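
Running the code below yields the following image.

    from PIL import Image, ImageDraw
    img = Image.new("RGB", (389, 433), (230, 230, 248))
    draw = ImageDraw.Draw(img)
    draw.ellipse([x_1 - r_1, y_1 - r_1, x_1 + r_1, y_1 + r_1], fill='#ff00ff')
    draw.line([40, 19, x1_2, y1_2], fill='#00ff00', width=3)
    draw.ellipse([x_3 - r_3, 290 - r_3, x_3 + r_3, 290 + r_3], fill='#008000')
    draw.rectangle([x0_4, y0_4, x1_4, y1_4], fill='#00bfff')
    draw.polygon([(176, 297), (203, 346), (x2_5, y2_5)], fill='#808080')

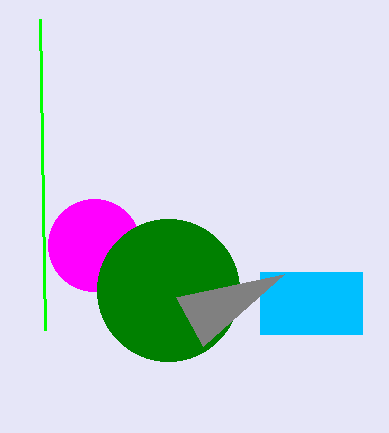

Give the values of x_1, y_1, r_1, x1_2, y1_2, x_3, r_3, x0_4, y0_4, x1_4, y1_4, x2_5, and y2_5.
x_1 = 94
y_1 = 245
r_1 = 46
x1_2 = 45
y1_2 = 330
x_3 = 168
r_3 = 71
x0_4 = 260
y0_4 = 272
x1_4 = 362
y1_4 = 334
x2_5 = 284
y2_5 = 274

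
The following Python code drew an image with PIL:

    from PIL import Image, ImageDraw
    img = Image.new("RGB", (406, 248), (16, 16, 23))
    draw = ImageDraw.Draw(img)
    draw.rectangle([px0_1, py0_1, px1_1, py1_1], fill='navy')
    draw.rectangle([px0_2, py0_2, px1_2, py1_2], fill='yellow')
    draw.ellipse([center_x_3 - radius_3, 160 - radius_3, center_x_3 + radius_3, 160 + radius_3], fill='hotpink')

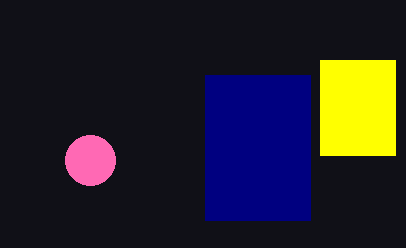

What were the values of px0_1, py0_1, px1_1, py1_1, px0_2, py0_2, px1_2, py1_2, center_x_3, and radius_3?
px0_1 = 205
py0_1 = 75
px1_1 = 310
py1_1 = 220
px0_2 = 320
py0_2 = 60
px1_2 = 395
py1_2 = 155
center_x_3 = 90
radius_3 = 25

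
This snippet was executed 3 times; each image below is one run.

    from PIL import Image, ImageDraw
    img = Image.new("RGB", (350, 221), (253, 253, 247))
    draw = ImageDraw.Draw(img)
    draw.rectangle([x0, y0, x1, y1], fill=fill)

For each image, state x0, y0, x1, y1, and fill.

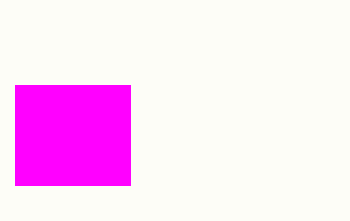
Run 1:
x0 = 15, y0 = 85, x1 = 130, y1 = 185, fill = 'magenta'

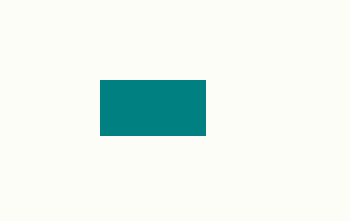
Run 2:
x0 = 100; y0 = 80; x1 = 205; y1 = 135; fill = 'teal'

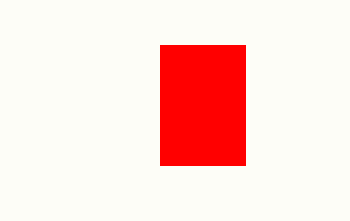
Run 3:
x0 = 160, y0 = 45, x1 = 245, y1 = 165, fill = 'red'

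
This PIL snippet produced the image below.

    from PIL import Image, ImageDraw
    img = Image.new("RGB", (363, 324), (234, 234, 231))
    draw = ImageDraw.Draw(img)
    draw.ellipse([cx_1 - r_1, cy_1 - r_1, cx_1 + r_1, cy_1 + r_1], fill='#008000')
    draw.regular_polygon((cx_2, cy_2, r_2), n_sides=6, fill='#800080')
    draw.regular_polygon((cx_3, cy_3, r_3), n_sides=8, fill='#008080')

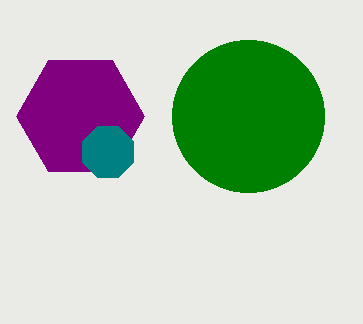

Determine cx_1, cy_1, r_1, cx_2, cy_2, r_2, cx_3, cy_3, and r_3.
cx_1 = 248
cy_1 = 116
r_1 = 76
cx_2 = 80
cy_2 = 116
r_2 = 64
cx_3 = 108
cy_3 = 152
r_3 = 28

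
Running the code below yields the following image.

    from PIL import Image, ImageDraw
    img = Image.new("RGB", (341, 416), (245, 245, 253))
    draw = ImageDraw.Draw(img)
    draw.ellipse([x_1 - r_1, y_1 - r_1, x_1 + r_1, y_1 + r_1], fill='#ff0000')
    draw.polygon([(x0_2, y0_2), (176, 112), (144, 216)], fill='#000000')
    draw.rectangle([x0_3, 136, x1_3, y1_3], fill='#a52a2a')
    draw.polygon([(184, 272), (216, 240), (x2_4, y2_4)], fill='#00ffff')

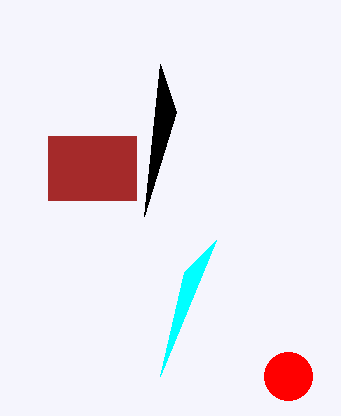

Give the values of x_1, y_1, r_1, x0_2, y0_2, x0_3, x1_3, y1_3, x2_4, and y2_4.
x_1 = 288, y_1 = 376, r_1 = 24, x0_2 = 160, y0_2 = 64, x0_3 = 48, x1_3 = 136, y1_3 = 200, x2_4 = 160, y2_4 = 376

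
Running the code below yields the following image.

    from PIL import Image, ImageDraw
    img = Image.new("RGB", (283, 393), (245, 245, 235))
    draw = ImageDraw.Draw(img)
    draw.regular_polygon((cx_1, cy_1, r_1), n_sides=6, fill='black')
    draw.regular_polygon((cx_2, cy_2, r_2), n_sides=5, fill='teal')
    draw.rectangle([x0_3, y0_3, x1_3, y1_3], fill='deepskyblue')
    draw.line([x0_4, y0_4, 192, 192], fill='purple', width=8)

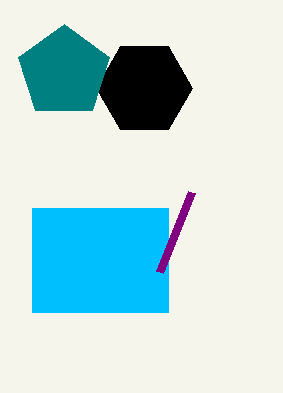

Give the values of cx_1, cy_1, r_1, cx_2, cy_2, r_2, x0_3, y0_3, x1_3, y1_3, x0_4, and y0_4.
cx_1 = 144, cy_1 = 88, r_1 = 48, cx_2 = 64, cy_2 = 72, r_2 = 48, x0_3 = 32, y0_3 = 208, x1_3 = 168, y1_3 = 312, x0_4 = 160, y0_4 = 272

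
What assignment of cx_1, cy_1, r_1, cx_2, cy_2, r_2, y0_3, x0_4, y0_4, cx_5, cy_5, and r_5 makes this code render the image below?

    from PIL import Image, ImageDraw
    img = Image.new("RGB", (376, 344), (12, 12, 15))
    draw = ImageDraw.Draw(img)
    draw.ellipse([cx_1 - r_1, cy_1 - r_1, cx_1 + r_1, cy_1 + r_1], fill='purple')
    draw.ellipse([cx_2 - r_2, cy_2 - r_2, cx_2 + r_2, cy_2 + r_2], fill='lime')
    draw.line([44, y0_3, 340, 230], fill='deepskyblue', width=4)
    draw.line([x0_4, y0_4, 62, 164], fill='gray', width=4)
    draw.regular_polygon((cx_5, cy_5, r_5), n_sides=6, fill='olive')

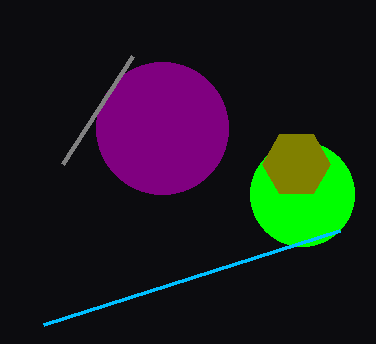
cx_1 = 162
cy_1 = 128
r_1 = 66
cx_2 = 302
cy_2 = 194
r_2 = 52
y0_3 = 324
x0_4 = 132
y0_4 = 56
cx_5 = 296
cy_5 = 164
r_5 = 34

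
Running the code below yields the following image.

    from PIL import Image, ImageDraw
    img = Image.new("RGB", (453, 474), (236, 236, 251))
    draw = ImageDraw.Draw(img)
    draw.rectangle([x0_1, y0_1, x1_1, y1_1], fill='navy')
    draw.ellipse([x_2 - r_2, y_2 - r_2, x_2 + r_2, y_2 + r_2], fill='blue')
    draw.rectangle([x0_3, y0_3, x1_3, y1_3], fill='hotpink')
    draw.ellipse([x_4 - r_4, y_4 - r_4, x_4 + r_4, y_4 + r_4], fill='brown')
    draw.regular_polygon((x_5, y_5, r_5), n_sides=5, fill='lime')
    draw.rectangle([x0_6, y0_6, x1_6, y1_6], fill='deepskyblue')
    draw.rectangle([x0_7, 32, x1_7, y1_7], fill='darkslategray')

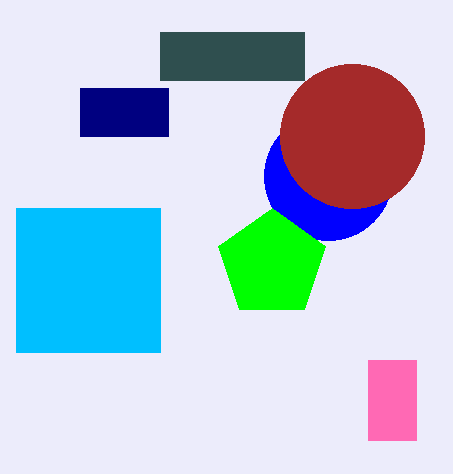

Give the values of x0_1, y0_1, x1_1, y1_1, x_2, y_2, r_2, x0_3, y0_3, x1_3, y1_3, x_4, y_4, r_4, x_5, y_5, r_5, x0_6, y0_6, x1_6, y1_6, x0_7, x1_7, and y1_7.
x0_1 = 80
y0_1 = 88
x1_1 = 168
y1_1 = 136
x_2 = 328
y_2 = 176
r_2 = 64
x0_3 = 368
y0_3 = 360
x1_3 = 416
y1_3 = 440
x_4 = 352
y_4 = 136
r_4 = 72
x_5 = 272
y_5 = 264
r_5 = 56
x0_6 = 16
y0_6 = 208
x1_6 = 160
y1_6 = 352
x0_7 = 160
x1_7 = 304
y1_7 = 80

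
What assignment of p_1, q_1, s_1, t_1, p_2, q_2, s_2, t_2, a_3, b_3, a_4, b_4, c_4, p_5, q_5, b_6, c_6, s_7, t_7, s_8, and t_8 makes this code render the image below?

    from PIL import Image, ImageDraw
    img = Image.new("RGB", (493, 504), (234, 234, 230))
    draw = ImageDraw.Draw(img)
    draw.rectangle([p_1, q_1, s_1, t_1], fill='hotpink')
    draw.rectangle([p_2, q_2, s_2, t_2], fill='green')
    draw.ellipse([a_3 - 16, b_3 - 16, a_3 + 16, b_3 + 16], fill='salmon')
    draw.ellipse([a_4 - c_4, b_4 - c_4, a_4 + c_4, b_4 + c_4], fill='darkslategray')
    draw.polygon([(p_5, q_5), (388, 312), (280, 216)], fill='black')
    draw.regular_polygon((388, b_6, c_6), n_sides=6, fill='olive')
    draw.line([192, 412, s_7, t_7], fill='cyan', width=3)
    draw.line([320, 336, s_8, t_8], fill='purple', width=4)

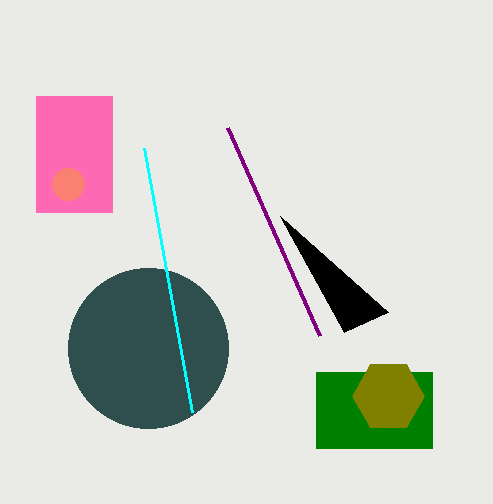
p_1 = 36; q_1 = 96; s_1 = 112; t_1 = 212; p_2 = 316; q_2 = 372; s_2 = 432; t_2 = 448; a_3 = 68; b_3 = 184; a_4 = 148; b_4 = 348; c_4 = 80; p_5 = 344; q_5 = 332; b_6 = 396; c_6 = 36; s_7 = 144; t_7 = 148; s_8 = 228; t_8 = 128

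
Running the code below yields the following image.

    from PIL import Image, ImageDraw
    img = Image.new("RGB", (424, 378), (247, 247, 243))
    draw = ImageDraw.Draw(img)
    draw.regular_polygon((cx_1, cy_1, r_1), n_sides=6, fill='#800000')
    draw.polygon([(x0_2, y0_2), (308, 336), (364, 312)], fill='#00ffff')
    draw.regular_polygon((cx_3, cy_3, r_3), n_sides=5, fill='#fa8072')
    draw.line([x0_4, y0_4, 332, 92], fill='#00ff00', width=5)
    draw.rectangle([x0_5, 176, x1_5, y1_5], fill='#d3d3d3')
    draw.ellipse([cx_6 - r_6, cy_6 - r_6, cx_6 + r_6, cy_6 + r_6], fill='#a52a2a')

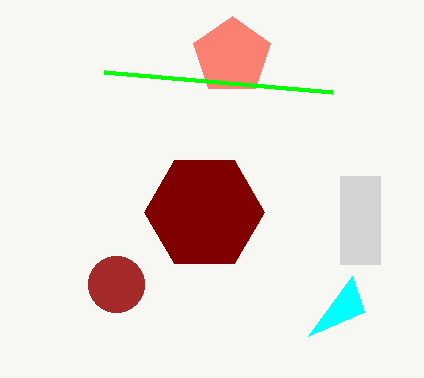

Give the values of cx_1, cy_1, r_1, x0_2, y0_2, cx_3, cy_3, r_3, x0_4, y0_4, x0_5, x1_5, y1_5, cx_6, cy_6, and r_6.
cx_1 = 204, cy_1 = 212, r_1 = 60, x0_2 = 352, y0_2 = 276, cx_3 = 232, cy_3 = 56, r_3 = 40, x0_4 = 104, y0_4 = 72, x0_5 = 340, x1_5 = 380, y1_5 = 264, cx_6 = 116, cy_6 = 284, r_6 = 28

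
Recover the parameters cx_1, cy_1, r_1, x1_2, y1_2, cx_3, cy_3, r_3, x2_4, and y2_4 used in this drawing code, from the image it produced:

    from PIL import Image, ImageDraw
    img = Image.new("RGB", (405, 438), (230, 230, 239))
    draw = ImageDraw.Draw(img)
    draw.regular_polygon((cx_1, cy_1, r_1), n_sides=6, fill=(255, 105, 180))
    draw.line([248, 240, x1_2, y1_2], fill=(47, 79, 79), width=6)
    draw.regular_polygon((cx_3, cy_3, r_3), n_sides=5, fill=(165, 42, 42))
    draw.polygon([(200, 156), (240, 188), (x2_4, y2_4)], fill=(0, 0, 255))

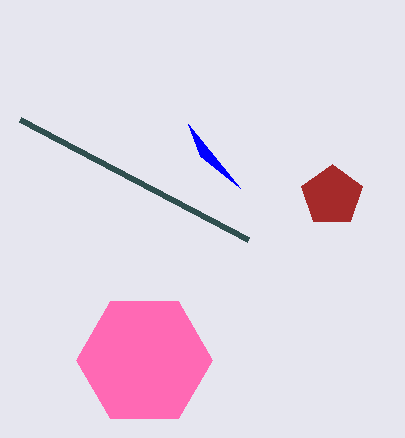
cx_1 = 144
cy_1 = 360
r_1 = 68
x1_2 = 20
y1_2 = 120
cx_3 = 332
cy_3 = 196
r_3 = 32
x2_4 = 188
y2_4 = 124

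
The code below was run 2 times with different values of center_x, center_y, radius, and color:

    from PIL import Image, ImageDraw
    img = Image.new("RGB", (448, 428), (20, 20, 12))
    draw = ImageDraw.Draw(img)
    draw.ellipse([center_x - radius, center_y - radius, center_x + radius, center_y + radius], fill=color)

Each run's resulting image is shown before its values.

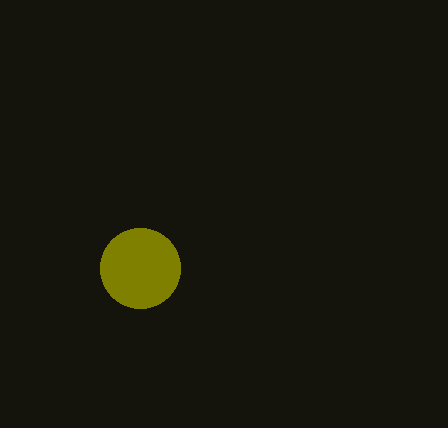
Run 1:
center_x = 140, center_y = 268, radius = 40, color = 'olive'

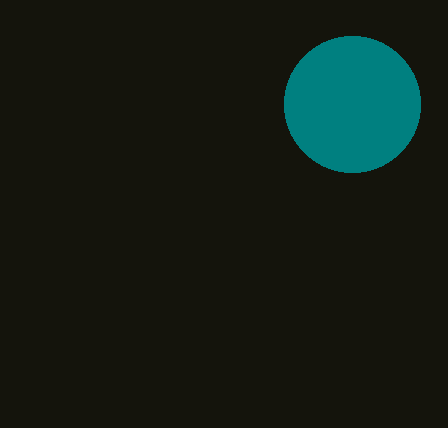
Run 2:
center_x = 352, center_y = 104, radius = 68, color = 'teal'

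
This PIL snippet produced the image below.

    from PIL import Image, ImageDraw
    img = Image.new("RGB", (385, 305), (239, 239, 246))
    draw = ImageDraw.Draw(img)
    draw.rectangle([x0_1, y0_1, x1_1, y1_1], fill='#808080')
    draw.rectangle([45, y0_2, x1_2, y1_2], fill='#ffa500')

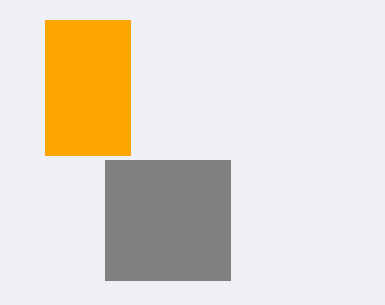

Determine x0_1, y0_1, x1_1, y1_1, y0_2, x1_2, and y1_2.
x0_1 = 105, y0_1 = 160, x1_1 = 230, y1_1 = 280, y0_2 = 20, x1_2 = 130, y1_2 = 155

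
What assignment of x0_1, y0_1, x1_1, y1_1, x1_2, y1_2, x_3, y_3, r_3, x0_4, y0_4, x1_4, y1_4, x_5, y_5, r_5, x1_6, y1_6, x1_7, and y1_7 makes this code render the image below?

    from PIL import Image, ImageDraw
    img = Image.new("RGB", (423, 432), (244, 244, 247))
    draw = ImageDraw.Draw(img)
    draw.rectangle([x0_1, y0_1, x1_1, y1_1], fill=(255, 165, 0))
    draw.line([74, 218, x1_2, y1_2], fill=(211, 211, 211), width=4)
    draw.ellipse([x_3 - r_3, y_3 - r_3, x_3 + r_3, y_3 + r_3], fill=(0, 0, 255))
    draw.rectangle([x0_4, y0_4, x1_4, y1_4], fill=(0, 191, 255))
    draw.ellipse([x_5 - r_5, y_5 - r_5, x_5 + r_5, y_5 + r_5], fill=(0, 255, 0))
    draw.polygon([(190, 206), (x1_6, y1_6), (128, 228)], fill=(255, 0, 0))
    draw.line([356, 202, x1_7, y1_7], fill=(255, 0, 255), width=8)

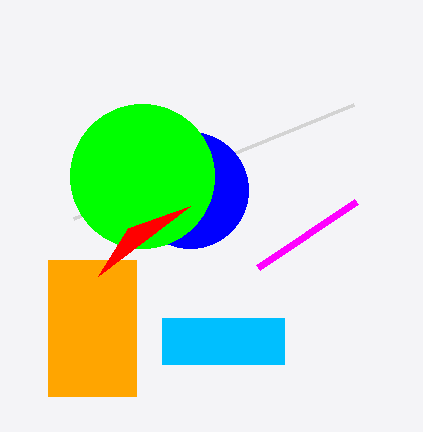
x0_1 = 48; y0_1 = 260; x1_1 = 136; y1_1 = 396; x1_2 = 354; y1_2 = 104; x_3 = 190; y_3 = 190; r_3 = 58; x0_4 = 162; y0_4 = 318; x1_4 = 284; y1_4 = 364; x_5 = 142; y_5 = 176; r_5 = 72; x1_6 = 98; y1_6 = 276; x1_7 = 258; y1_7 = 268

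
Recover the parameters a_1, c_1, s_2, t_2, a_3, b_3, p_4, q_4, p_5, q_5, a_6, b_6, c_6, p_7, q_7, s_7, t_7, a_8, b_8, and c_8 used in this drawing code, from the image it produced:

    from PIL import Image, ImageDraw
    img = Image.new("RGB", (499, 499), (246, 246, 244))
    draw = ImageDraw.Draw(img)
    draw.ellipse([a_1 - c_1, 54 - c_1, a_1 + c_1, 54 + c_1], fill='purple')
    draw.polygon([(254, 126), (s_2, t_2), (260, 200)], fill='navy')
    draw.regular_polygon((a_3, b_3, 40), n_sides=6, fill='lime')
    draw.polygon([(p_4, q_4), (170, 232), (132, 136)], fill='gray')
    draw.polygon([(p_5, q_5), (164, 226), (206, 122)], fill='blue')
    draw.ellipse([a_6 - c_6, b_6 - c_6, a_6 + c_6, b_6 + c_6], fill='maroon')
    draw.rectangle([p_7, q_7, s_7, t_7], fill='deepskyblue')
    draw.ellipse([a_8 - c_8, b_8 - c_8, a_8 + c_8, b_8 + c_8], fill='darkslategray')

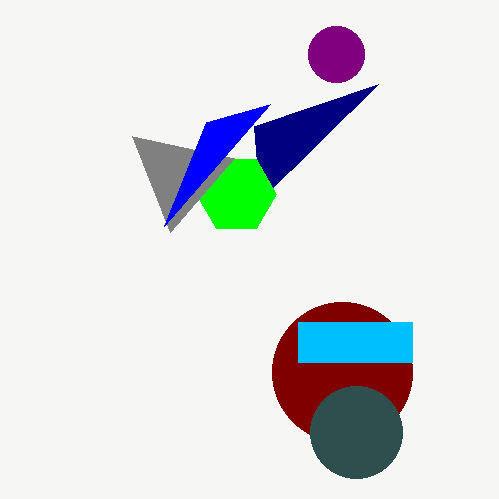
a_1 = 336; c_1 = 28; s_2 = 378; t_2 = 84; a_3 = 236; b_3 = 194; p_4 = 234; q_4 = 158; p_5 = 270; q_5 = 104; a_6 = 342; b_6 = 372; c_6 = 70; p_7 = 298; q_7 = 322; s_7 = 412; t_7 = 362; a_8 = 356; b_8 = 432; c_8 = 46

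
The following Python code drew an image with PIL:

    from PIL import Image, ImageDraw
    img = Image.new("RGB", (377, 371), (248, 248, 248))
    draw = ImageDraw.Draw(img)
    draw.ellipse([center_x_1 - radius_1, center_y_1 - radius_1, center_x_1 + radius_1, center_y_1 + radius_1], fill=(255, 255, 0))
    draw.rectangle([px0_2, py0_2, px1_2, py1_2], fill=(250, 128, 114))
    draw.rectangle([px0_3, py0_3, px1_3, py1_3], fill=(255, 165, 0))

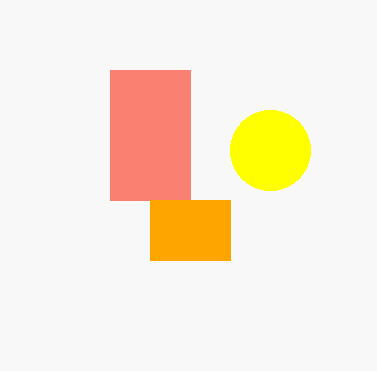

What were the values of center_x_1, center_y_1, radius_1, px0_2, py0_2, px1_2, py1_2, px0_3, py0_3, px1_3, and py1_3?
center_x_1 = 270; center_y_1 = 150; radius_1 = 40; px0_2 = 110; py0_2 = 70; px1_2 = 190; py1_2 = 200; px0_3 = 150; py0_3 = 200; px1_3 = 230; py1_3 = 260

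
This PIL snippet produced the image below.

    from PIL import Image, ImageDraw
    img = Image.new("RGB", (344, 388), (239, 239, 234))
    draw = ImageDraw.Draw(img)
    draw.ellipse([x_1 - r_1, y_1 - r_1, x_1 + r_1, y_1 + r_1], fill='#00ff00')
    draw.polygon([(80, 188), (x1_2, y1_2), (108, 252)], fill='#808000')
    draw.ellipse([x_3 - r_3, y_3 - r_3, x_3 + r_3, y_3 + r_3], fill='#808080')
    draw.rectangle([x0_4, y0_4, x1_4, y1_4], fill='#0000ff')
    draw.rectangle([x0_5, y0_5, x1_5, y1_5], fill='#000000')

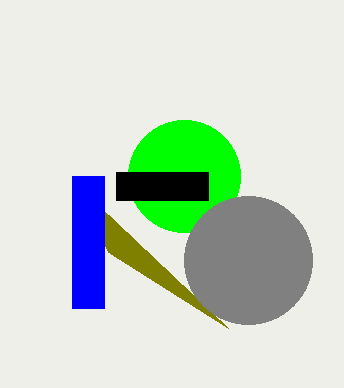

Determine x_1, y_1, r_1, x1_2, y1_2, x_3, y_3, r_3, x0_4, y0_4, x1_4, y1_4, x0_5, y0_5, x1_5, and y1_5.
x_1 = 184
y_1 = 176
r_1 = 56
x1_2 = 228
y1_2 = 328
x_3 = 248
y_3 = 260
r_3 = 64
x0_4 = 72
y0_4 = 176
x1_4 = 104
y1_4 = 308
x0_5 = 116
y0_5 = 172
x1_5 = 208
y1_5 = 200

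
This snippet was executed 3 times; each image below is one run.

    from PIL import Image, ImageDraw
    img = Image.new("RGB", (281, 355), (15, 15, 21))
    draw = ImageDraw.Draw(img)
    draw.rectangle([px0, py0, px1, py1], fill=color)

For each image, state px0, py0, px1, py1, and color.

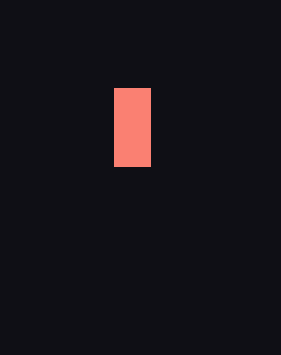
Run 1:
px0 = 114, py0 = 88, px1 = 150, py1 = 166, color = 'salmon'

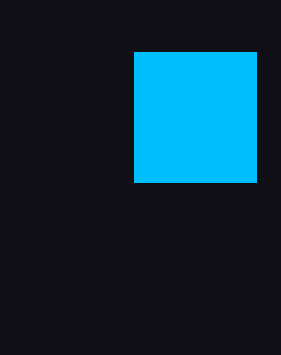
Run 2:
px0 = 134; py0 = 52; px1 = 256; py1 = 182; color = 'deepskyblue'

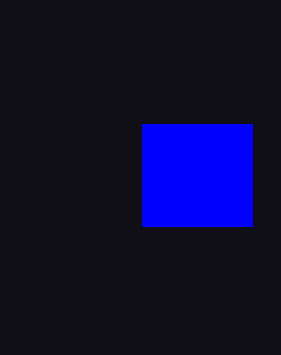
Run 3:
px0 = 142
py0 = 124
px1 = 252
py1 = 226
color = 'blue'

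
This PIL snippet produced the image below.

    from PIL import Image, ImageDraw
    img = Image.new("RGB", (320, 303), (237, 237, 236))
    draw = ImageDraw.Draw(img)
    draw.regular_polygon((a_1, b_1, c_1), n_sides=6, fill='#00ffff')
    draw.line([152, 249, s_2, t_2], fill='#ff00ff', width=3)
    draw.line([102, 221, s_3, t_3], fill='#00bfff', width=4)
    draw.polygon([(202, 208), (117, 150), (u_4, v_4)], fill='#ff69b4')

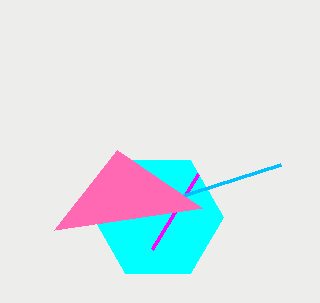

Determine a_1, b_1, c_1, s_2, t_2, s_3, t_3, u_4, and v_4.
a_1 = 158; b_1 = 217; c_1 = 65; s_2 = 198; t_2 = 174; s_3 = 281; t_3 = 164; u_4 = 54; v_4 = 230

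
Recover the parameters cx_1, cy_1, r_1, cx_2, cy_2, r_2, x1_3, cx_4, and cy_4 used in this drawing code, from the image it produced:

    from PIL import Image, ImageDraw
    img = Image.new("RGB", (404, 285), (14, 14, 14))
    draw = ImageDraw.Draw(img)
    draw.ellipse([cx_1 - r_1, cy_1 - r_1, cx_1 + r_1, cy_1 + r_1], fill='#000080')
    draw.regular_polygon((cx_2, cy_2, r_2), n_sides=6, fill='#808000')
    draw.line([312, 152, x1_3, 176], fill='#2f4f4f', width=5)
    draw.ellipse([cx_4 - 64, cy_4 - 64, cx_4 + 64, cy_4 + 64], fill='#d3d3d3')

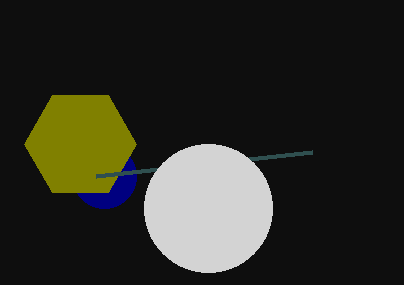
cx_1 = 104, cy_1 = 176, r_1 = 32, cx_2 = 80, cy_2 = 144, r_2 = 56, x1_3 = 96, cx_4 = 208, cy_4 = 208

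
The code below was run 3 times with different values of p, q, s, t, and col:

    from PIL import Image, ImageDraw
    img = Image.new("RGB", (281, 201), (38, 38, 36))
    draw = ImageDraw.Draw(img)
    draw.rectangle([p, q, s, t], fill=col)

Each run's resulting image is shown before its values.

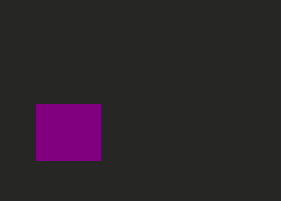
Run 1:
p = 36
q = 104
s = 100
t = 160
col = 'purple'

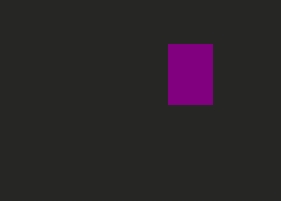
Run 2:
p = 168
q = 44
s = 212
t = 104
col = 'purple'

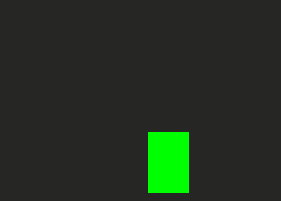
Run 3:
p = 148, q = 132, s = 188, t = 192, col = 'lime'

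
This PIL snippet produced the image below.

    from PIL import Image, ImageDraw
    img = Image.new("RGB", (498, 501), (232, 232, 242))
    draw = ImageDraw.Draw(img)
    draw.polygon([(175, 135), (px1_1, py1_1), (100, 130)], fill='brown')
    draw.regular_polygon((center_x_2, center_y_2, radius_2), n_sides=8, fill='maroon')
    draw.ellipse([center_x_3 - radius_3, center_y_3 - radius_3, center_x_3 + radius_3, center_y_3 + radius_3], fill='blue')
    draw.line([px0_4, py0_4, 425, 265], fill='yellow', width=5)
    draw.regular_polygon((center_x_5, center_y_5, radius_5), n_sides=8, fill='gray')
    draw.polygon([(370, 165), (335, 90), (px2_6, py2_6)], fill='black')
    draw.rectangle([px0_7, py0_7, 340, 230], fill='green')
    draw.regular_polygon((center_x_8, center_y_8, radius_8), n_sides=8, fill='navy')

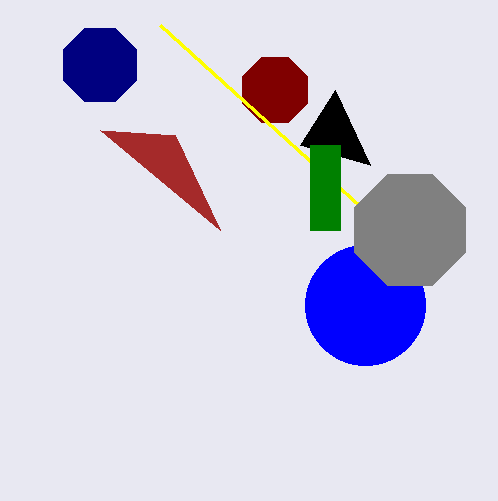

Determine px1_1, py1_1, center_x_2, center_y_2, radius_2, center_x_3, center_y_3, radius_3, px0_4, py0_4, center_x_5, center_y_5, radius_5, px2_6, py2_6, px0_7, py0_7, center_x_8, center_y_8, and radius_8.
px1_1 = 220
py1_1 = 230
center_x_2 = 275
center_y_2 = 90
radius_2 = 35
center_x_3 = 365
center_y_3 = 305
radius_3 = 60
px0_4 = 160
py0_4 = 25
center_x_5 = 410
center_y_5 = 230
radius_5 = 60
px2_6 = 300
py2_6 = 145
px0_7 = 310
py0_7 = 145
center_x_8 = 100
center_y_8 = 65
radius_8 = 40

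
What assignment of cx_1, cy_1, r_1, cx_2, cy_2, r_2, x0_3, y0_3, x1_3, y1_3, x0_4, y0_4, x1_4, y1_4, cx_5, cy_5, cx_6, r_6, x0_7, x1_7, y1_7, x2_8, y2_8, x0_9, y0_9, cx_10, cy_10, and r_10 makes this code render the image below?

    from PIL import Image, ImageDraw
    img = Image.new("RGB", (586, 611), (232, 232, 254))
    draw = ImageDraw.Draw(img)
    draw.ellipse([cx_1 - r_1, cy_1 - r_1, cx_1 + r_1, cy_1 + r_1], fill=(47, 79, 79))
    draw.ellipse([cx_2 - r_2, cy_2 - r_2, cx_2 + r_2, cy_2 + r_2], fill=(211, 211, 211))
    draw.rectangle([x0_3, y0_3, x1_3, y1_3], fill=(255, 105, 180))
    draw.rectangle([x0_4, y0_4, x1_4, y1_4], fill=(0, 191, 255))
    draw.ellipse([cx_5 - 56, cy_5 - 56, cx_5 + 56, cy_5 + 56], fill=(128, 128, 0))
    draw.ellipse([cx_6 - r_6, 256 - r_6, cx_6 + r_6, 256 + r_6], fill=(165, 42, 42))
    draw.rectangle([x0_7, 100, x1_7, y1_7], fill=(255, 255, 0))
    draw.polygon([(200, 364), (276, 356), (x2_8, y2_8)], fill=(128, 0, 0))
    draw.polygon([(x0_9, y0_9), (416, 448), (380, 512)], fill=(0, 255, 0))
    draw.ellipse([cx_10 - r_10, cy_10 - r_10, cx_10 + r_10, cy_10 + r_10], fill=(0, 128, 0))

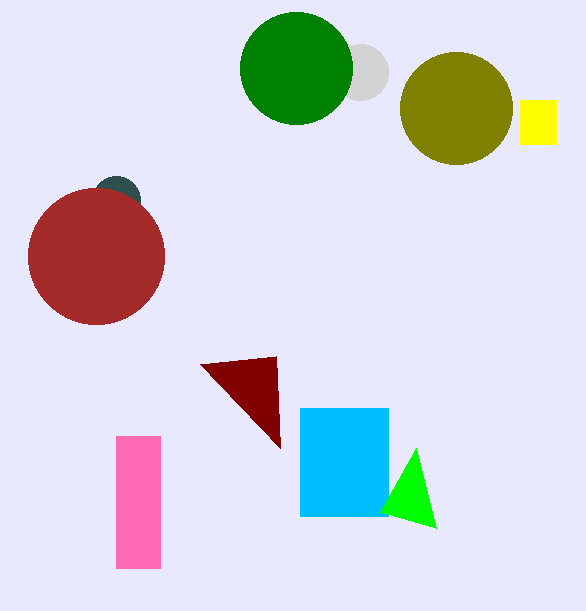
cx_1 = 116
cy_1 = 200
r_1 = 24
cx_2 = 360
cy_2 = 72
r_2 = 28
x0_3 = 116
y0_3 = 436
x1_3 = 160
y1_3 = 568
x0_4 = 300
y0_4 = 408
x1_4 = 388
y1_4 = 516
cx_5 = 456
cy_5 = 108
cx_6 = 96
r_6 = 68
x0_7 = 520
x1_7 = 556
y1_7 = 144
x2_8 = 280
y2_8 = 448
x0_9 = 436
y0_9 = 528
cx_10 = 296
cy_10 = 68
r_10 = 56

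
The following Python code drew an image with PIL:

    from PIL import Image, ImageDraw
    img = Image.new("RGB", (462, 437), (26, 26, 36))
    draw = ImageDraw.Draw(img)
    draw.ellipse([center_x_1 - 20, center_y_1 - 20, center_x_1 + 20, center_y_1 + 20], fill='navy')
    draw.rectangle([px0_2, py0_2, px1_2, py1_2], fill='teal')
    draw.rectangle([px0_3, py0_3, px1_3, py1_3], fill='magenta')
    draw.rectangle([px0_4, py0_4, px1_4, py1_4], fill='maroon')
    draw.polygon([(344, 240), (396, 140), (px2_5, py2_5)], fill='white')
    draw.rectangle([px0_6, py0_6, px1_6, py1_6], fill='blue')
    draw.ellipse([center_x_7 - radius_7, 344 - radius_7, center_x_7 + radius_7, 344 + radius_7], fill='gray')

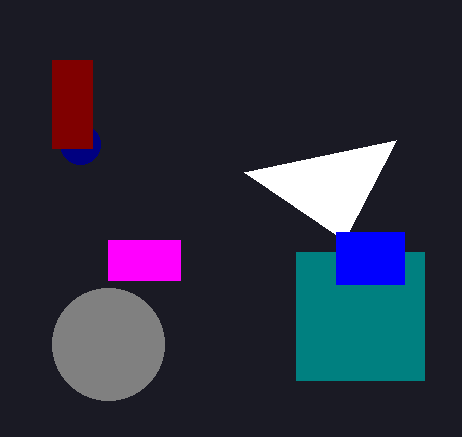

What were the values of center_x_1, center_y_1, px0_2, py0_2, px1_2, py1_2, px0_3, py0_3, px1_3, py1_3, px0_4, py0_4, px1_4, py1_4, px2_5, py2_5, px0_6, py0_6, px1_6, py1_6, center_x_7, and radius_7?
center_x_1 = 80
center_y_1 = 144
px0_2 = 296
py0_2 = 252
px1_2 = 424
py1_2 = 380
px0_3 = 108
py0_3 = 240
px1_3 = 180
py1_3 = 280
px0_4 = 52
py0_4 = 60
px1_4 = 92
py1_4 = 148
px2_5 = 244
py2_5 = 172
px0_6 = 336
py0_6 = 232
px1_6 = 404
py1_6 = 284
center_x_7 = 108
radius_7 = 56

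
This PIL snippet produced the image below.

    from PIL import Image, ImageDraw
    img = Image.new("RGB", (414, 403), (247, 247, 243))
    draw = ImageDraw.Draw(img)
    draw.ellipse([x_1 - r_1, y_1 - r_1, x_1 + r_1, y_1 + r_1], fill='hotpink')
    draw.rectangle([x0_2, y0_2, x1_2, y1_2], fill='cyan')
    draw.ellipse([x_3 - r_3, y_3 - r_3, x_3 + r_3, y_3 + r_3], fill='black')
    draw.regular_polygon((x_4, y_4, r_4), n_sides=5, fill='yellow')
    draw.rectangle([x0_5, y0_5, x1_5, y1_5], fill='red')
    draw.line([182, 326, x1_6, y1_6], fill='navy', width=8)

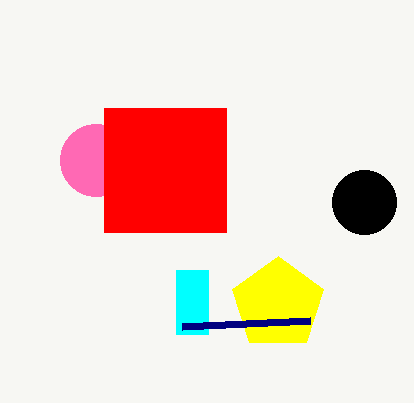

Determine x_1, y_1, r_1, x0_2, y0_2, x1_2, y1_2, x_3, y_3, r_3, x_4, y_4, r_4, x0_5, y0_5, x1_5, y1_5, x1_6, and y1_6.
x_1 = 96; y_1 = 160; r_1 = 36; x0_2 = 176; y0_2 = 270; x1_2 = 208; y1_2 = 334; x_3 = 364; y_3 = 202; r_3 = 32; x_4 = 278; y_4 = 304; r_4 = 48; x0_5 = 104; y0_5 = 108; x1_5 = 226; y1_5 = 232; x1_6 = 310; y1_6 = 320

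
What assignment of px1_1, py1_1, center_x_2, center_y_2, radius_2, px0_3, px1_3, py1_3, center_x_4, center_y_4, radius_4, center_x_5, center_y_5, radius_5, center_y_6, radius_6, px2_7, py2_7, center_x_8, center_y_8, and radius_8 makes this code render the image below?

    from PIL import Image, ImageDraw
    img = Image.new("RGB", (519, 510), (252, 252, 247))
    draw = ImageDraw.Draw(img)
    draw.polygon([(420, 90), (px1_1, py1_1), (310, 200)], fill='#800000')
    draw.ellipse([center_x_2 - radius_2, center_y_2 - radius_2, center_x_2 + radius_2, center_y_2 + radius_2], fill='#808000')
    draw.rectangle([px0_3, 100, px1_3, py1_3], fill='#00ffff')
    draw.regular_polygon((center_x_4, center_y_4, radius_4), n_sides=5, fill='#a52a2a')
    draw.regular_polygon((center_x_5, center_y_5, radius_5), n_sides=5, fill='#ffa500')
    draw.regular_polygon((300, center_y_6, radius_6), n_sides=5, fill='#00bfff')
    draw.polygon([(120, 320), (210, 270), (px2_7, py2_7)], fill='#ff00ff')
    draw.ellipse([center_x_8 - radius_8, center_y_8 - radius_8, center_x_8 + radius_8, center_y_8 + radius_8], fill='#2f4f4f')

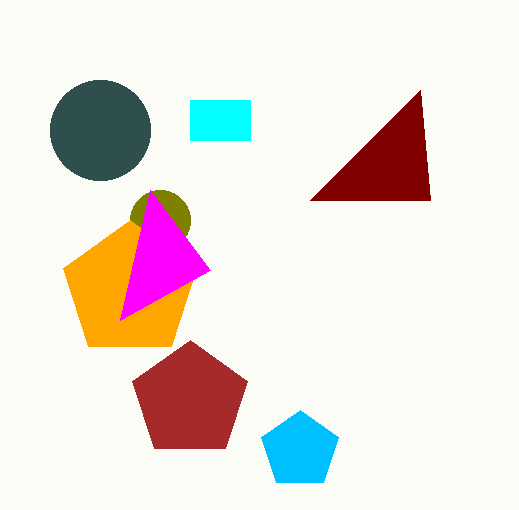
px1_1 = 430, py1_1 = 200, center_x_2 = 160, center_y_2 = 220, radius_2 = 30, px0_3 = 190, px1_3 = 250, py1_3 = 140, center_x_4 = 190, center_y_4 = 400, radius_4 = 60, center_x_5 = 130, center_y_5 = 290, radius_5 = 70, center_y_6 = 450, radius_6 = 40, px2_7 = 150, py2_7 = 190, center_x_8 = 100, center_y_8 = 130, radius_8 = 50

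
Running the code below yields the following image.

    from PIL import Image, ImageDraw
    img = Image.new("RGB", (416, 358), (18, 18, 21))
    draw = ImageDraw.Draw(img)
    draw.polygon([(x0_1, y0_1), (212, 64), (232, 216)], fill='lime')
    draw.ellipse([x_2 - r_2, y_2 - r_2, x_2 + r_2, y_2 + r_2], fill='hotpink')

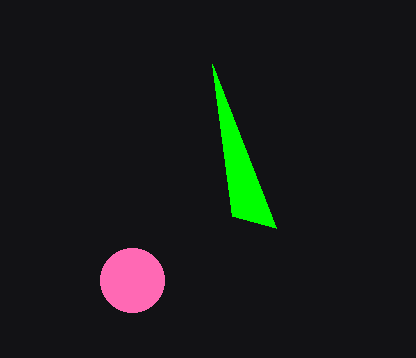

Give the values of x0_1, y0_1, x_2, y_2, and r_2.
x0_1 = 276, y0_1 = 228, x_2 = 132, y_2 = 280, r_2 = 32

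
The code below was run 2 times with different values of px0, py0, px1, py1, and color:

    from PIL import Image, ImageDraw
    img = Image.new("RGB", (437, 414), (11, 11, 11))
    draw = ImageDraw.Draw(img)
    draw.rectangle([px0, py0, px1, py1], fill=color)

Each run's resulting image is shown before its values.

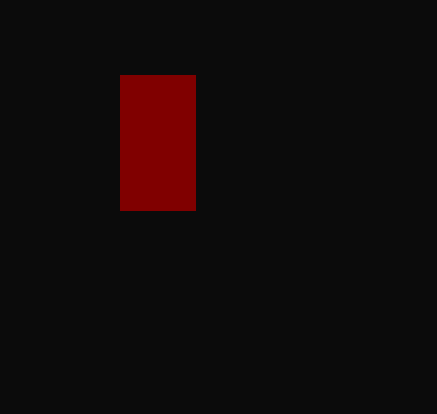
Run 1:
px0 = 120, py0 = 75, px1 = 195, py1 = 210, color = 'maroon'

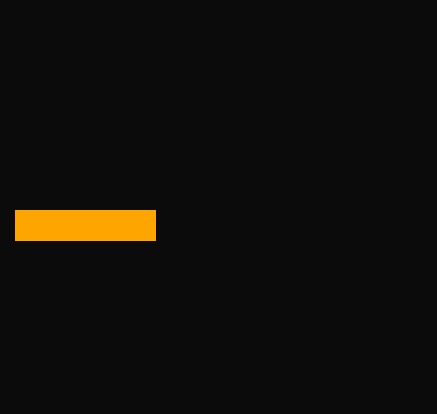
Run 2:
px0 = 15; py0 = 210; px1 = 155; py1 = 240; color = 'orange'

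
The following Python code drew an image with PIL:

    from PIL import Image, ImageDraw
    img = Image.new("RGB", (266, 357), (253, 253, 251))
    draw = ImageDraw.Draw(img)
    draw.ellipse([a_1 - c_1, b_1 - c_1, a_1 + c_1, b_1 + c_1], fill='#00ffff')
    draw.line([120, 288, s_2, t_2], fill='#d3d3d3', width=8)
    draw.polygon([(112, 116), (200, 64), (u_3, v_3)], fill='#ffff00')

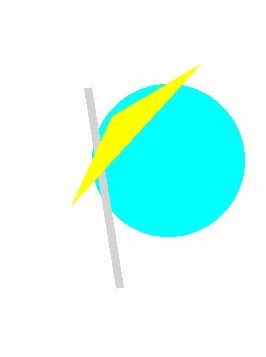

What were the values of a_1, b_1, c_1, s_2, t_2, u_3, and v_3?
a_1 = 168
b_1 = 160
c_1 = 76
s_2 = 88
t_2 = 88
u_3 = 72
v_3 = 204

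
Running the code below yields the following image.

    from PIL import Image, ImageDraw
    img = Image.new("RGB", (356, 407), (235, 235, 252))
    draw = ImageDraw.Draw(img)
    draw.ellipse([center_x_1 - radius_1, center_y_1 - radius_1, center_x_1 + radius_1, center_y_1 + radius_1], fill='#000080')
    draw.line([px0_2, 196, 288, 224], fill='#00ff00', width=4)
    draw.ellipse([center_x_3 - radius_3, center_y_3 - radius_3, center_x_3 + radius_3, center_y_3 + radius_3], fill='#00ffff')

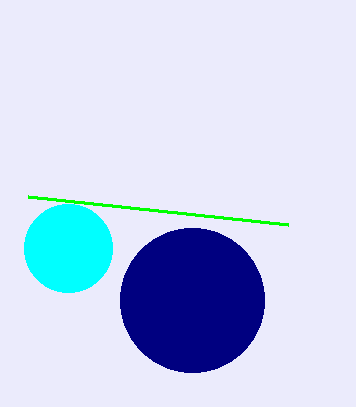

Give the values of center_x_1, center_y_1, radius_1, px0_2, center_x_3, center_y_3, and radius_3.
center_x_1 = 192; center_y_1 = 300; radius_1 = 72; px0_2 = 28; center_x_3 = 68; center_y_3 = 248; radius_3 = 44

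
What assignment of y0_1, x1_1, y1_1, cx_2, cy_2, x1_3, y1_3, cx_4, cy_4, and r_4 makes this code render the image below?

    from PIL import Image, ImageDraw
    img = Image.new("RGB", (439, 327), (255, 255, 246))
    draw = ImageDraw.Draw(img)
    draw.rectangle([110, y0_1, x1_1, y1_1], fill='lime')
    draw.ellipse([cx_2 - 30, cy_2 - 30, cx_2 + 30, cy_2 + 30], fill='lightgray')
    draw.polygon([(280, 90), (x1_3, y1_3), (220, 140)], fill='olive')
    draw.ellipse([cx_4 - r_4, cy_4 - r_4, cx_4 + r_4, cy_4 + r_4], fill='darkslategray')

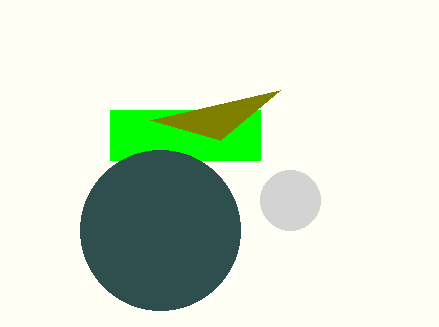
y0_1 = 110; x1_1 = 260; y1_1 = 160; cx_2 = 290; cy_2 = 200; x1_3 = 150; y1_3 = 120; cx_4 = 160; cy_4 = 230; r_4 = 80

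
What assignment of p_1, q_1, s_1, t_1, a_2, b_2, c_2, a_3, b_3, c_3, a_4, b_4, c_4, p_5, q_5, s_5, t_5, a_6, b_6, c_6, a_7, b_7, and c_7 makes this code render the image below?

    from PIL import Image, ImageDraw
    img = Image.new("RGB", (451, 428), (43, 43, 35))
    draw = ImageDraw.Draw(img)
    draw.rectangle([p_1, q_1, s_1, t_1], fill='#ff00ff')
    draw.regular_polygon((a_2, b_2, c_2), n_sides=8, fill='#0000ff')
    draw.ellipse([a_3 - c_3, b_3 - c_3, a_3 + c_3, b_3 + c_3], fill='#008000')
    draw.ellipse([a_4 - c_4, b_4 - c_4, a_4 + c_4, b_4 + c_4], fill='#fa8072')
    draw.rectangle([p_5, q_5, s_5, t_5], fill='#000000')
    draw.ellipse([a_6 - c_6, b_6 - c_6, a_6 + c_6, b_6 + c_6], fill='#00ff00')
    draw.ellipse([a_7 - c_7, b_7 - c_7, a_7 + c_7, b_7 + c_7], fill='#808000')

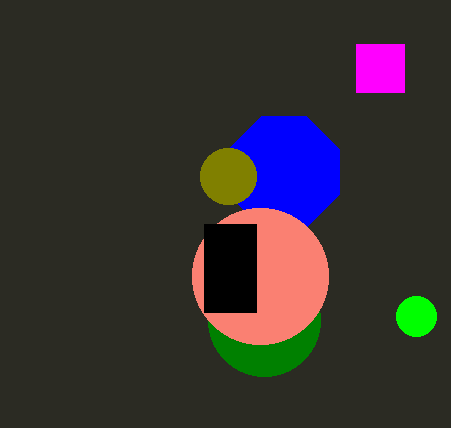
p_1 = 356; q_1 = 44; s_1 = 404; t_1 = 92; a_2 = 284; b_2 = 172; c_2 = 60; a_3 = 264; b_3 = 320; c_3 = 56; a_4 = 260; b_4 = 276; c_4 = 68; p_5 = 204; q_5 = 224; s_5 = 256; t_5 = 312; a_6 = 416; b_6 = 316; c_6 = 20; a_7 = 228; b_7 = 176; c_7 = 28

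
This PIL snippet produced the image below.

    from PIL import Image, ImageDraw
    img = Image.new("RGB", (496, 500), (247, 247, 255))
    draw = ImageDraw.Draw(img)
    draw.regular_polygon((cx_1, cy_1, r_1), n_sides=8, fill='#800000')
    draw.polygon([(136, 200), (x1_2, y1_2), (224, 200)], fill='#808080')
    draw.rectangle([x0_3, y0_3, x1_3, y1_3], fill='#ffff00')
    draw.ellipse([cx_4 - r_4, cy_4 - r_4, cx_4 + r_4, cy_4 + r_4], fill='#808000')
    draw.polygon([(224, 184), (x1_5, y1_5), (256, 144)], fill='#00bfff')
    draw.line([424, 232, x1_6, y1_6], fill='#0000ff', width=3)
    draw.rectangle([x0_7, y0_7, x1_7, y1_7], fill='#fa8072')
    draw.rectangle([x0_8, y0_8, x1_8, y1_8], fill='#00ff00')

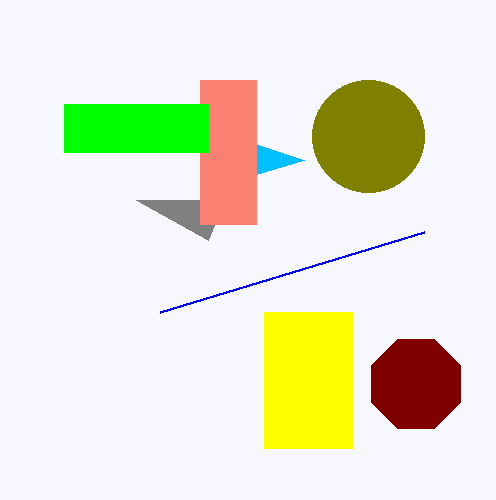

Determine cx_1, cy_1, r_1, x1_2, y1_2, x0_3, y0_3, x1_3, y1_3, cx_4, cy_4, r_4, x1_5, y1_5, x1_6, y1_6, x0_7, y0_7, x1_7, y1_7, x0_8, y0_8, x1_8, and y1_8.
cx_1 = 416, cy_1 = 384, r_1 = 48, x1_2 = 208, y1_2 = 240, x0_3 = 264, y0_3 = 312, x1_3 = 352, y1_3 = 448, cx_4 = 368, cy_4 = 136, r_4 = 56, x1_5 = 304, y1_5 = 160, x1_6 = 160, y1_6 = 312, x0_7 = 200, y0_7 = 80, x1_7 = 256, y1_7 = 224, x0_8 = 64, y0_8 = 104, x1_8 = 208, y1_8 = 152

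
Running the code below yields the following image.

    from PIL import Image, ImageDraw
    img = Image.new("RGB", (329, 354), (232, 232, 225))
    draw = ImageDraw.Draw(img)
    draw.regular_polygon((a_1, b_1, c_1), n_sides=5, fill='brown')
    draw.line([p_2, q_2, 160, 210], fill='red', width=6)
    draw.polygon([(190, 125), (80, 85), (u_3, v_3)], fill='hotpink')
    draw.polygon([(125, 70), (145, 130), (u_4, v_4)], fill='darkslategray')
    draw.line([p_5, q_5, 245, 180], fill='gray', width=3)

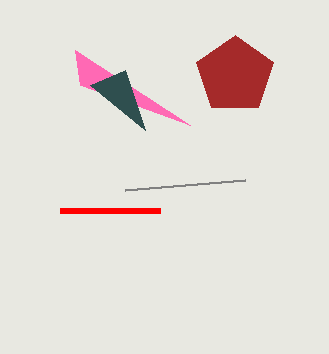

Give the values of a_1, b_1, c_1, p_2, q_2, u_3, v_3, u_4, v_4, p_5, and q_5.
a_1 = 235
b_1 = 75
c_1 = 40
p_2 = 60
q_2 = 210
u_3 = 75
v_3 = 50
u_4 = 90
v_4 = 85
p_5 = 125
q_5 = 190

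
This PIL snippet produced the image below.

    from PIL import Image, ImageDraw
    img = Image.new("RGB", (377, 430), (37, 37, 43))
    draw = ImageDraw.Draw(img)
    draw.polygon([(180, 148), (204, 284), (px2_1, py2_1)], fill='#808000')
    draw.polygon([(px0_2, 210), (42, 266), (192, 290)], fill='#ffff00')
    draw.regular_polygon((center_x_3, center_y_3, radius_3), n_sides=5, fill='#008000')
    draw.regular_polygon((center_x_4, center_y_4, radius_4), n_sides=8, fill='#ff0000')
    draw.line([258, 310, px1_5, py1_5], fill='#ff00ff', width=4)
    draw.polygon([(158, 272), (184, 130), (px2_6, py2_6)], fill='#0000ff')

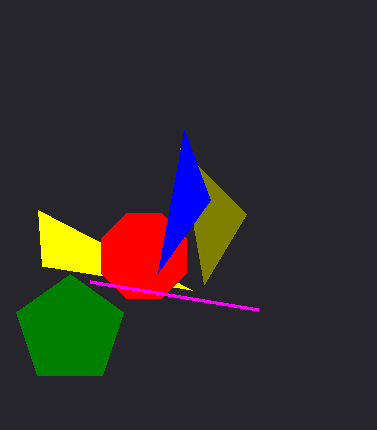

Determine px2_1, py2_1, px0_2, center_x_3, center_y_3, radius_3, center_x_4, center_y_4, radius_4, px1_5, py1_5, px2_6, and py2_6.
px2_1 = 246
py2_1 = 214
px0_2 = 38
center_x_3 = 70
center_y_3 = 330
radius_3 = 56
center_x_4 = 144
center_y_4 = 256
radius_4 = 46
px1_5 = 90
py1_5 = 282
px2_6 = 210
py2_6 = 200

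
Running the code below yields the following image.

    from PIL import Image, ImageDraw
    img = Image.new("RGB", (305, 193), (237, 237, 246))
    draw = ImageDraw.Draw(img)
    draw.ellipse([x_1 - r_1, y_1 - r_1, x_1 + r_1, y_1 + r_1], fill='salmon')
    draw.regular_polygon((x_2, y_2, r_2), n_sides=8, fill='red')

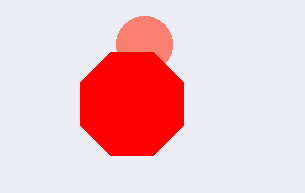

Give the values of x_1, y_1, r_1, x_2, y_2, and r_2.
x_1 = 144, y_1 = 44, r_1 = 28, x_2 = 132, y_2 = 104, r_2 = 56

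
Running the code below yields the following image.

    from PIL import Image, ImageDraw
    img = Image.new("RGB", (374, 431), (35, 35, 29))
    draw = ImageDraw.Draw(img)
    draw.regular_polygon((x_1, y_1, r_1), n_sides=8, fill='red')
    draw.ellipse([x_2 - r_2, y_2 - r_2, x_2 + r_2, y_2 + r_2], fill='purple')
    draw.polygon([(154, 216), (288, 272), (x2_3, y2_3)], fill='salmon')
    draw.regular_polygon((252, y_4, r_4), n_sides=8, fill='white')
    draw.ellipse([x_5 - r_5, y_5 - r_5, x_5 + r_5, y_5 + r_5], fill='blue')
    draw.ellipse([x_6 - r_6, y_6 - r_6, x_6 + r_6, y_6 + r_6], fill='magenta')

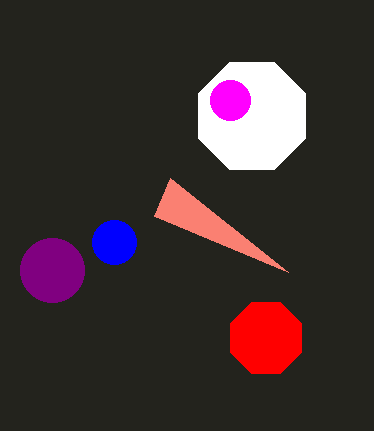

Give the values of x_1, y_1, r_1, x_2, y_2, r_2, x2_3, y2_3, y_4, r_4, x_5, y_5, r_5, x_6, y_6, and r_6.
x_1 = 266
y_1 = 338
r_1 = 38
x_2 = 52
y_2 = 270
r_2 = 32
x2_3 = 170
y2_3 = 178
y_4 = 116
r_4 = 58
x_5 = 114
y_5 = 242
r_5 = 22
x_6 = 230
y_6 = 100
r_6 = 20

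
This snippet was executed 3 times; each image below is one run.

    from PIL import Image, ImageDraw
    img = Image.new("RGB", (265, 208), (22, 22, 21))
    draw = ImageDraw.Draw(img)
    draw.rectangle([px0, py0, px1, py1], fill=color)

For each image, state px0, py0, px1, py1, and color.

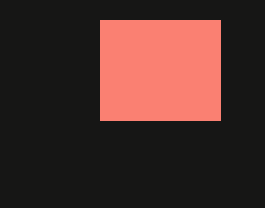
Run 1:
px0 = 100, py0 = 20, px1 = 220, py1 = 120, color = 'salmon'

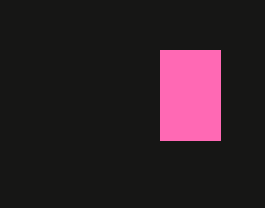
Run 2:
px0 = 160, py0 = 50, px1 = 220, py1 = 140, color = 'hotpink'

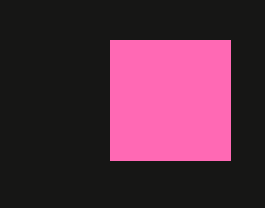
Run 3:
px0 = 110; py0 = 40; px1 = 230; py1 = 160; color = 'hotpink'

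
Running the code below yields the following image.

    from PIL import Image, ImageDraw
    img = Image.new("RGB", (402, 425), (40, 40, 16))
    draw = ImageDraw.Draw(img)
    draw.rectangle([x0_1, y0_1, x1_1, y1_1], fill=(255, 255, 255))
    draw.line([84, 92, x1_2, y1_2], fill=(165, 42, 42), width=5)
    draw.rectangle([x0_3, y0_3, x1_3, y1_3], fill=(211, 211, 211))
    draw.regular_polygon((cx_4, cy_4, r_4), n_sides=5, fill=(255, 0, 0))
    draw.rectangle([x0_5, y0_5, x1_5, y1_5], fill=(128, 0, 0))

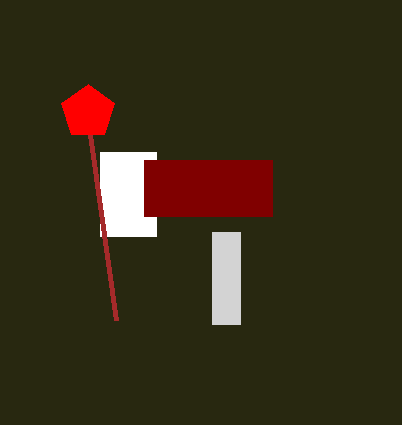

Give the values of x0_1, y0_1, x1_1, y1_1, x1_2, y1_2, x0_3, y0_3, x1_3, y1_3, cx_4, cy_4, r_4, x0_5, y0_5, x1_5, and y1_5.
x0_1 = 100; y0_1 = 152; x1_1 = 156; y1_1 = 236; x1_2 = 116; y1_2 = 320; x0_3 = 212; y0_3 = 232; x1_3 = 240; y1_3 = 324; cx_4 = 88; cy_4 = 112; r_4 = 28; x0_5 = 144; y0_5 = 160; x1_5 = 272; y1_5 = 216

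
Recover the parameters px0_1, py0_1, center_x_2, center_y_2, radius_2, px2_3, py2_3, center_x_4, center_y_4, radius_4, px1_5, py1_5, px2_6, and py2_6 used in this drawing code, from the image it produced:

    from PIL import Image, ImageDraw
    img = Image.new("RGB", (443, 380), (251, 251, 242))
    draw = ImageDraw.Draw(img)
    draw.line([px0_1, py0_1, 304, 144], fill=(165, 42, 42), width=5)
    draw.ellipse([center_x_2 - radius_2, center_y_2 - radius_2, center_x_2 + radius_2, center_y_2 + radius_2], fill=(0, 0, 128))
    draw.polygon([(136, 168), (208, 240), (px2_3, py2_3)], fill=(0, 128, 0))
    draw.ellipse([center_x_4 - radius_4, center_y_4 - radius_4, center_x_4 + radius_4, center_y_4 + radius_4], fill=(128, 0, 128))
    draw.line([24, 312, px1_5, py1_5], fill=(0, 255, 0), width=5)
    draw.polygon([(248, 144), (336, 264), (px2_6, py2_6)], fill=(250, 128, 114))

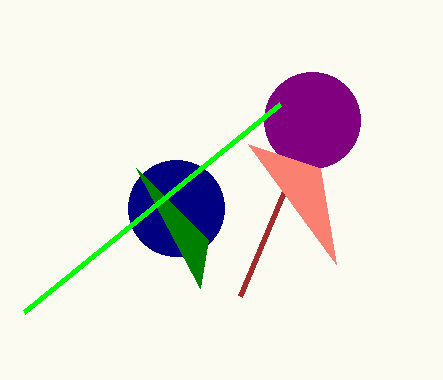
px0_1 = 240; py0_1 = 296; center_x_2 = 176; center_y_2 = 208; radius_2 = 48; px2_3 = 200; py2_3 = 288; center_x_4 = 312; center_y_4 = 120; radius_4 = 48; px1_5 = 280; py1_5 = 104; px2_6 = 320; py2_6 = 168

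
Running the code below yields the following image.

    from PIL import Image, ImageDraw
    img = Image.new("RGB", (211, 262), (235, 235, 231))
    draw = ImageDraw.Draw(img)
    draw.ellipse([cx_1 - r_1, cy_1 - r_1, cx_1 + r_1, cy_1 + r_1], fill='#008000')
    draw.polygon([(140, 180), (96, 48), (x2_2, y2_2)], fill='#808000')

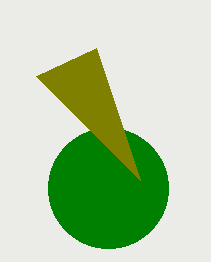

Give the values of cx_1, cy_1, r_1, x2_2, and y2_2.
cx_1 = 108; cy_1 = 188; r_1 = 60; x2_2 = 36; y2_2 = 76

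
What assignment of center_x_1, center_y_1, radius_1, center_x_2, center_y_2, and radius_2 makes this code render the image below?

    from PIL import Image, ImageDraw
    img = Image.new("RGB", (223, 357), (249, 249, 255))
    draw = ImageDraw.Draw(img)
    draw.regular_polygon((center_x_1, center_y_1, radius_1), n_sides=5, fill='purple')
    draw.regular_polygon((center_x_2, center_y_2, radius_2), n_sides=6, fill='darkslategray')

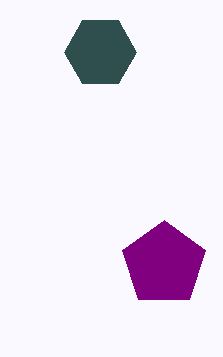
center_x_1 = 164; center_y_1 = 264; radius_1 = 44; center_x_2 = 100; center_y_2 = 52; radius_2 = 36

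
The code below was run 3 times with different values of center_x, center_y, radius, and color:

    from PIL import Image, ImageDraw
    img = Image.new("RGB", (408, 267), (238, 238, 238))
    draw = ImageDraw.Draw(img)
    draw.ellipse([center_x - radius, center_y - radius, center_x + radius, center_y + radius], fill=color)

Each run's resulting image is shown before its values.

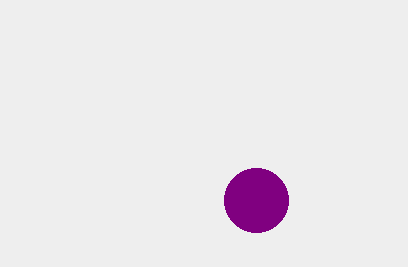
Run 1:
center_x = 256; center_y = 200; radius = 32; color = 'purple'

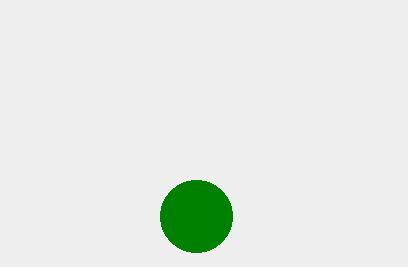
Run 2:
center_x = 196; center_y = 216; radius = 36; color = 'green'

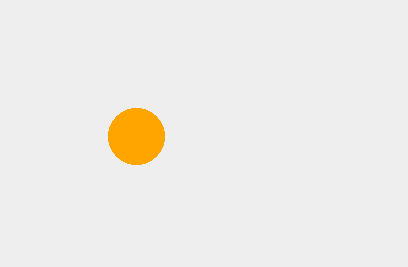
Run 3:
center_x = 136, center_y = 136, radius = 28, color = 'orange'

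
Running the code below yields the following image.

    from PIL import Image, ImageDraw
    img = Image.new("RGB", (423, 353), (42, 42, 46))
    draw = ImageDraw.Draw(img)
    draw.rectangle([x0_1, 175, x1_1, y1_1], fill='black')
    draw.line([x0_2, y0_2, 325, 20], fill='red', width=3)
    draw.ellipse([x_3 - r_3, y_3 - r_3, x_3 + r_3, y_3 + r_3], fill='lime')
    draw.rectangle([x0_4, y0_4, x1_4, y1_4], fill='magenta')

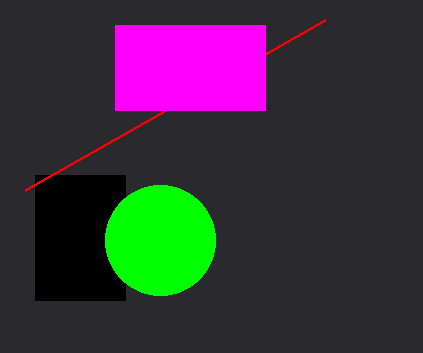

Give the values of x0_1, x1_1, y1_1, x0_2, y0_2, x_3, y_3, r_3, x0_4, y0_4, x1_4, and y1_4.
x0_1 = 35; x1_1 = 125; y1_1 = 300; x0_2 = 25; y0_2 = 190; x_3 = 160; y_3 = 240; r_3 = 55; x0_4 = 115; y0_4 = 25; x1_4 = 265; y1_4 = 110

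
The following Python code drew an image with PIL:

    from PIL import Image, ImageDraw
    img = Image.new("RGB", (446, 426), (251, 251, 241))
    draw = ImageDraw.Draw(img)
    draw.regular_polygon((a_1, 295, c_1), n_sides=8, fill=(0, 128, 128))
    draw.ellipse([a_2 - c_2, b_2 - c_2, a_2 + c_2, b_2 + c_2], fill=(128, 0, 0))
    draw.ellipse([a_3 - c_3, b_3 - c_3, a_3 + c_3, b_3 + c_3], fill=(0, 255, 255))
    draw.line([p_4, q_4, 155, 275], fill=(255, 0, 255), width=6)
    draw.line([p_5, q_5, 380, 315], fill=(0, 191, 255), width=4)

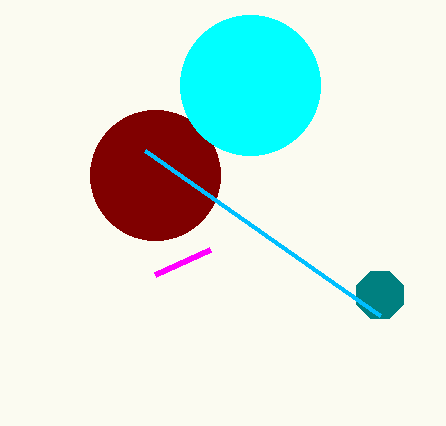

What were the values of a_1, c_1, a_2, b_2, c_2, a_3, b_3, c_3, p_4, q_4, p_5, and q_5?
a_1 = 380
c_1 = 25
a_2 = 155
b_2 = 175
c_2 = 65
a_3 = 250
b_3 = 85
c_3 = 70
p_4 = 210
q_4 = 250
p_5 = 145
q_5 = 150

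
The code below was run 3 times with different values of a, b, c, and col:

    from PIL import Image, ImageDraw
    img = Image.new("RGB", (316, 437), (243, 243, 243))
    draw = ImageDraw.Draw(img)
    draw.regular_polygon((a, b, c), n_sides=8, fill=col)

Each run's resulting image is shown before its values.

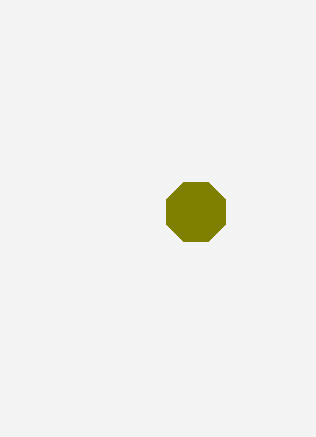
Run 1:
a = 196; b = 212; c = 32; col = 'olive'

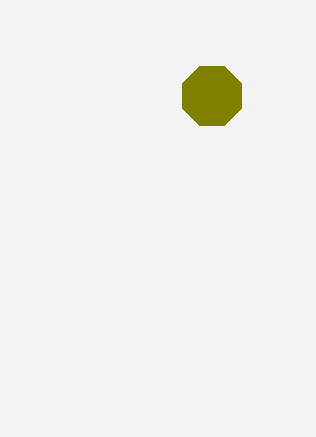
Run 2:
a = 212; b = 96; c = 32; col = 'olive'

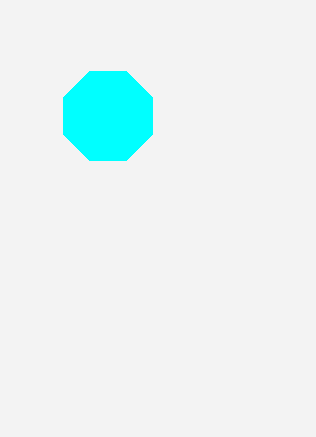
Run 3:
a = 108
b = 116
c = 48
col = 'cyan'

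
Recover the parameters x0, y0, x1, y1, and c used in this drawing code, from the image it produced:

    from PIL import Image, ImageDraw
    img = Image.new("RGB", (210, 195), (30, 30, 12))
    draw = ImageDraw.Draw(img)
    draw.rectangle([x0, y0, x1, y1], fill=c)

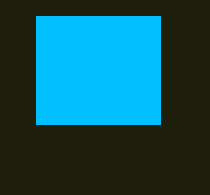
x0 = 36
y0 = 16
x1 = 160
y1 = 124
c = 'deepskyblue'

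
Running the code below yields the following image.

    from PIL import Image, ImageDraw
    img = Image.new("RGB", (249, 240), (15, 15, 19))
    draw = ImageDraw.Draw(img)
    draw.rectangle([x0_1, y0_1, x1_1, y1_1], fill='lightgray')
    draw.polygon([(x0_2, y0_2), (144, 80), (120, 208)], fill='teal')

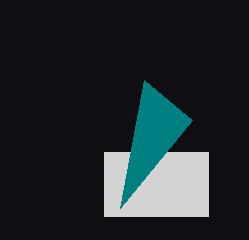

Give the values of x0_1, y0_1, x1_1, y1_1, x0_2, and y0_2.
x0_1 = 104; y0_1 = 152; x1_1 = 208; y1_1 = 216; x0_2 = 192; y0_2 = 120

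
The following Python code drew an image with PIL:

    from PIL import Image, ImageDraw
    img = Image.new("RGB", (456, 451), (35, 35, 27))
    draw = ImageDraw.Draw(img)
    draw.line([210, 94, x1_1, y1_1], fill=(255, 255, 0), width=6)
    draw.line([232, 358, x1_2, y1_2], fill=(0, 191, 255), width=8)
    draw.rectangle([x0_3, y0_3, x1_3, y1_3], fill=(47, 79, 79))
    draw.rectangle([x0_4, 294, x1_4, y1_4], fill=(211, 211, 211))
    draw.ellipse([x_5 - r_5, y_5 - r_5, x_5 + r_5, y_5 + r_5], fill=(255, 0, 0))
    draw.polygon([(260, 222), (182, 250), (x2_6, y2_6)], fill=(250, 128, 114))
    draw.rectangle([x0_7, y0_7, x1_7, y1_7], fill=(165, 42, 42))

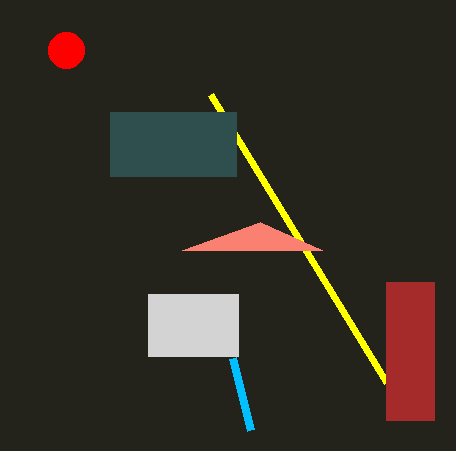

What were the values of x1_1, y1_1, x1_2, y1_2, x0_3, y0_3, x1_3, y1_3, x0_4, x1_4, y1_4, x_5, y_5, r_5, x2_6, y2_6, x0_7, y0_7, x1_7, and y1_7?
x1_1 = 386
y1_1 = 382
x1_2 = 250
y1_2 = 430
x0_3 = 110
y0_3 = 112
x1_3 = 236
y1_3 = 176
x0_4 = 148
x1_4 = 238
y1_4 = 356
x_5 = 66
y_5 = 50
r_5 = 18
x2_6 = 322
y2_6 = 250
x0_7 = 386
y0_7 = 282
x1_7 = 434
y1_7 = 420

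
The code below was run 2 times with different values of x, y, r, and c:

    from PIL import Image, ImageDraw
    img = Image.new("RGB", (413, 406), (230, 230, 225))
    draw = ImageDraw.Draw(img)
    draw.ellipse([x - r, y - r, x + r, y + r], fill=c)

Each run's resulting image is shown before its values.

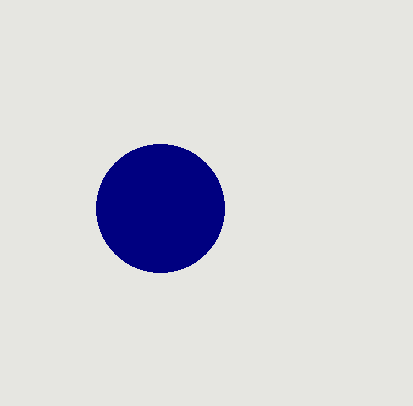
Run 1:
x = 160, y = 208, r = 64, c = 'navy'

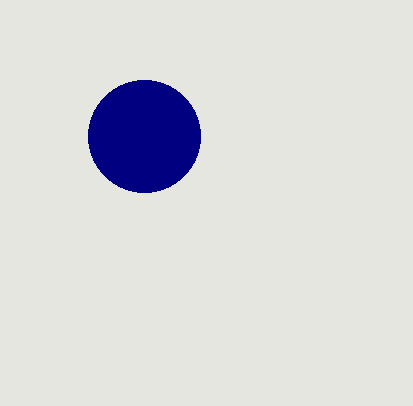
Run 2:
x = 144, y = 136, r = 56, c = 'navy'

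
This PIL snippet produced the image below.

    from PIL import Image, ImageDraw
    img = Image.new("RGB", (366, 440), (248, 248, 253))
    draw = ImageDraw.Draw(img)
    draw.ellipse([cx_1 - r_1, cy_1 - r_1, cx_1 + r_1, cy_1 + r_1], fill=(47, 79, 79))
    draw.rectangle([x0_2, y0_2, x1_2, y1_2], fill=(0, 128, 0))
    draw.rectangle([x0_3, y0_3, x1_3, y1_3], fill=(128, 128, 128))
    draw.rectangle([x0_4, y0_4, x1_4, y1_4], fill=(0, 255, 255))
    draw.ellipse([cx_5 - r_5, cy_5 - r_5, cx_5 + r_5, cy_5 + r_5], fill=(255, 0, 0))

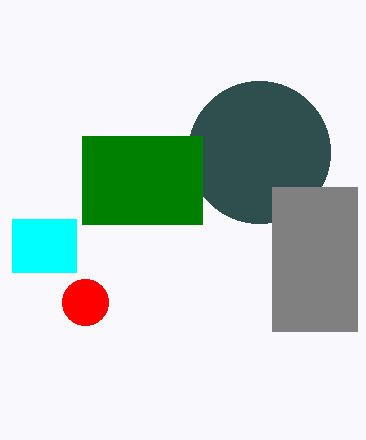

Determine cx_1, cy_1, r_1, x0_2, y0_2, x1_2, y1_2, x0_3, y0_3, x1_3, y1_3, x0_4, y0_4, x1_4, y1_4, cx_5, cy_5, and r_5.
cx_1 = 259
cy_1 = 152
r_1 = 71
x0_2 = 82
y0_2 = 136
x1_2 = 202
y1_2 = 224
x0_3 = 272
y0_3 = 187
x1_3 = 357
y1_3 = 331
x0_4 = 12
y0_4 = 219
x1_4 = 76
y1_4 = 272
cx_5 = 85
cy_5 = 302
r_5 = 23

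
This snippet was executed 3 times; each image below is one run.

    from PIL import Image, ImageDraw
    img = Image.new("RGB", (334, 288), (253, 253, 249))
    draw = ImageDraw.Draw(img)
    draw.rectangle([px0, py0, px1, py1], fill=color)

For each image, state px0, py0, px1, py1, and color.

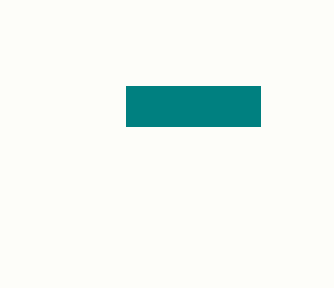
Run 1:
px0 = 126, py0 = 86, px1 = 260, py1 = 126, color = 'teal'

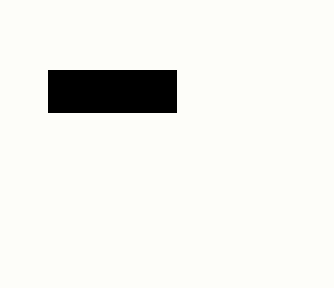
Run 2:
px0 = 48; py0 = 70; px1 = 176; py1 = 112; color = 'black'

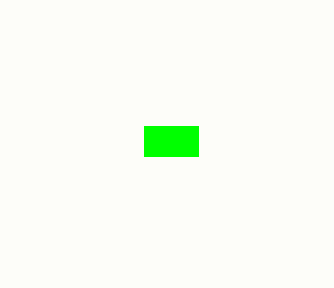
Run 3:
px0 = 144
py0 = 126
px1 = 198
py1 = 156
color = 'lime'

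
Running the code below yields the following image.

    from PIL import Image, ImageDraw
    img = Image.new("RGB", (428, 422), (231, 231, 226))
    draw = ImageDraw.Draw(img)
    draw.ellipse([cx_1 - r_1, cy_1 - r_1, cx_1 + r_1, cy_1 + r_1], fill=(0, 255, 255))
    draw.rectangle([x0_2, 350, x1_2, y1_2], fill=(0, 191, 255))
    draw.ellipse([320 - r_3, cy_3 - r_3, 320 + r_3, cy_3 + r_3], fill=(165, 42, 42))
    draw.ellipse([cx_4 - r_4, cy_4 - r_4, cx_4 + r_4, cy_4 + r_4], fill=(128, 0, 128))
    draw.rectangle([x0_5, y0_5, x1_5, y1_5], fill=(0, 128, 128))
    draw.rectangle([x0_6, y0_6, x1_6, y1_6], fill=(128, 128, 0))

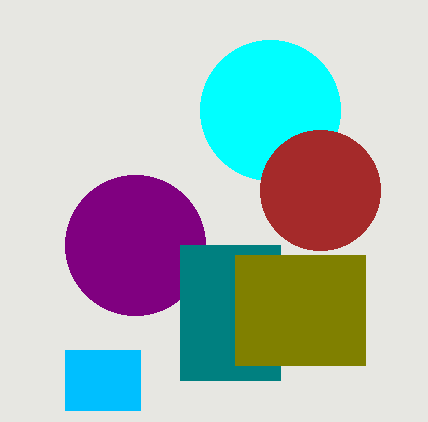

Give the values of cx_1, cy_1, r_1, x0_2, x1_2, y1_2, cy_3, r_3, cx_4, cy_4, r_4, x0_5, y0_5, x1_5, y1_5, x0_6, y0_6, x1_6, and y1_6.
cx_1 = 270; cy_1 = 110; r_1 = 70; x0_2 = 65; x1_2 = 140; y1_2 = 410; cy_3 = 190; r_3 = 60; cx_4 = 135; cy_4 = 245; r_4 = 70; x0_5 = 180; y0_5 = 245; x1_5 = 280; y1_5 = 380; x0_6 = 235; y0_6 = 255; x1_6 = 365; y1_6 = 365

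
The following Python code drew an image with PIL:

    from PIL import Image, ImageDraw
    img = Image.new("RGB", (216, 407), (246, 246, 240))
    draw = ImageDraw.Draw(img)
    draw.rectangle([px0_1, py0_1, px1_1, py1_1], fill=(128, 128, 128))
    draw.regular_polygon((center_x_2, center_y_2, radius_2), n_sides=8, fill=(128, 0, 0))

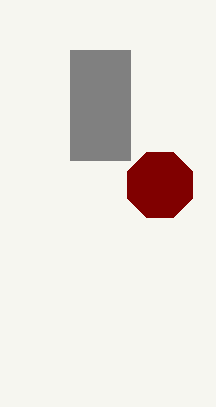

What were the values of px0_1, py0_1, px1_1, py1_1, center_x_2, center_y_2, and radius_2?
px0_1 = 70; py0_1 = 50; px1_1 = 130; py1_1 = 160; center_x_2 = 160; center_y_2 = 185; radius_2 = 35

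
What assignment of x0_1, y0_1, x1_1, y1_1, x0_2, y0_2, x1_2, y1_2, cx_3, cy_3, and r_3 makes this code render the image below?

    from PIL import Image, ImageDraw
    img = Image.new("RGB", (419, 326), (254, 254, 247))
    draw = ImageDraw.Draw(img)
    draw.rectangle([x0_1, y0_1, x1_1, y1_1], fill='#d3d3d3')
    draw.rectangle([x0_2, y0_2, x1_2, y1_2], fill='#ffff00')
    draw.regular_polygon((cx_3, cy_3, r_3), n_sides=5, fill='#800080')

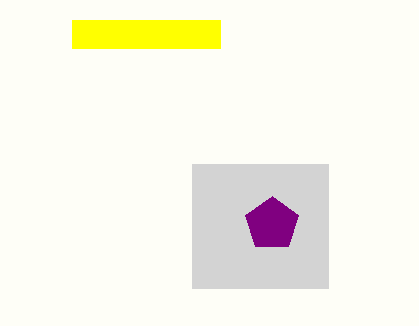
x0_1 = 192, y0_1 = 164, x1_1 = 328, y1_1 = 288, x0_2 = 72, y0_2 = 20, x1_2 = 220, y1_2 = 48, cx_3 = 272, cy_3 = 224, r_3 = 28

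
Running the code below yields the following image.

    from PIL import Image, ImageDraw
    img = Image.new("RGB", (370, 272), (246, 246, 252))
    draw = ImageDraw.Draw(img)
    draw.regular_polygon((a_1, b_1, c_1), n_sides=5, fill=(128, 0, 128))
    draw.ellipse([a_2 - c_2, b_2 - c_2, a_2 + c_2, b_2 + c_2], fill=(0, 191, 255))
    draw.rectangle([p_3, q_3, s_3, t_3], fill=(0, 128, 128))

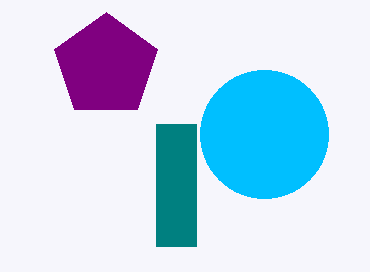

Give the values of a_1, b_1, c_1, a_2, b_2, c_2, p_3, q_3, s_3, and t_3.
a_1 = 106; b_1 = 66; c_1 = 54; a_2 = 264; b_2 = 134; c_2 = 64; p_3 = 156; q_3 = 124; s_3 = 196; t_3 = 246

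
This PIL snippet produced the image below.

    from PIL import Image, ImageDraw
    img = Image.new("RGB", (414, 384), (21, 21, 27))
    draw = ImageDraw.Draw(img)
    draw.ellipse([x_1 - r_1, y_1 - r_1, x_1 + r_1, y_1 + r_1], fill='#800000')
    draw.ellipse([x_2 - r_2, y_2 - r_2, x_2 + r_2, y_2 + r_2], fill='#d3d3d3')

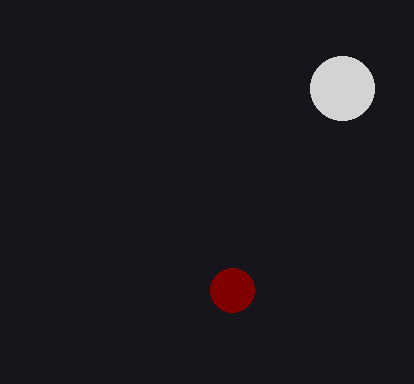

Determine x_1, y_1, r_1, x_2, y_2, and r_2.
x_1 = 232; y_1 = 290; r_1 = 22; x_2 = 342; y_2 = 88; r_2 = 32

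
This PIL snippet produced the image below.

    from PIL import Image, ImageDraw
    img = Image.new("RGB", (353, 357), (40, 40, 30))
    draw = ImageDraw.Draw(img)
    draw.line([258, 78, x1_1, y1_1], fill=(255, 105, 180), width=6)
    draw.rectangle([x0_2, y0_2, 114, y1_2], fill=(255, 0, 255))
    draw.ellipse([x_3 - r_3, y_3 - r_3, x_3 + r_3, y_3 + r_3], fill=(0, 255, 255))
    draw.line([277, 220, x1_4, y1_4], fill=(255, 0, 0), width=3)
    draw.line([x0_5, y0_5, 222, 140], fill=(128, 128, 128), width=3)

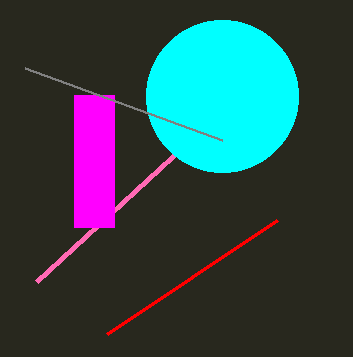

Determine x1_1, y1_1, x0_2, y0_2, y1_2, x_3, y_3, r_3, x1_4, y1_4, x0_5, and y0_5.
x1_1 = 36, y1_1 = 282, x0_2 = 74, y0_2 = 95, y1_2 = 227, x_3 = 222, y_3 = 96, r_3 = 76, x1_4 = 107, y1_4 = 334, x0_5 = 25, y0_5 = 68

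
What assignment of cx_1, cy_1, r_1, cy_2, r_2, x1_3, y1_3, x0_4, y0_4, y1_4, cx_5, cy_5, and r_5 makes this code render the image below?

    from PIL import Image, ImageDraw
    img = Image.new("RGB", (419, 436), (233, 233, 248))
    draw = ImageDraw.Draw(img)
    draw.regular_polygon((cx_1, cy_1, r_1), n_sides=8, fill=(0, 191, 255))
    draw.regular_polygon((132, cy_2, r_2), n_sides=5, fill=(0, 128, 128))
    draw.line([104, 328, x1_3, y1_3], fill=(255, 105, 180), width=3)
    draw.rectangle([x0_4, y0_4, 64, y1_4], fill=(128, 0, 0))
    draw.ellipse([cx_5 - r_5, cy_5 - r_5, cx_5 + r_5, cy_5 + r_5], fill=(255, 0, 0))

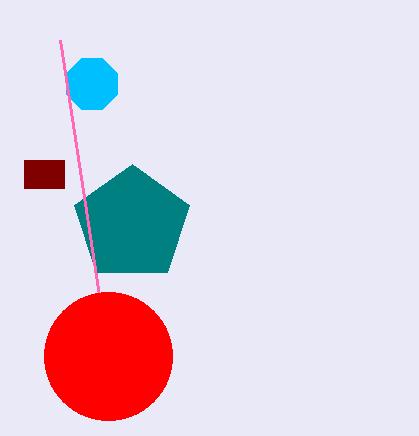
cx_1 = 92
cy_1 = 84
r_1 = 28
cy_2 = 224
r_2 = 60
x1_3 = 60
y1_3 = 40
x0_4 = 24
y0_4 = 160
y1_4 = 188
cx_5 = 108
cy_5 = 356
r_5 = 64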